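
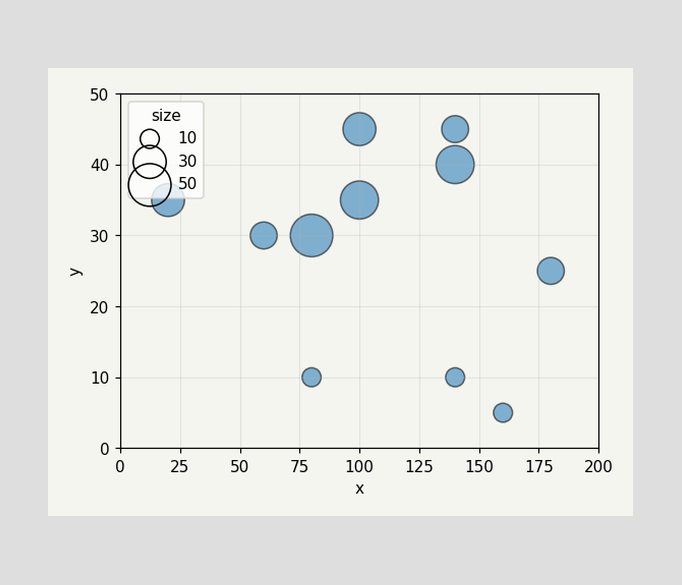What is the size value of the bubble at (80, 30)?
Matching the bubble at (80, 30) against the size legend gives 50.

50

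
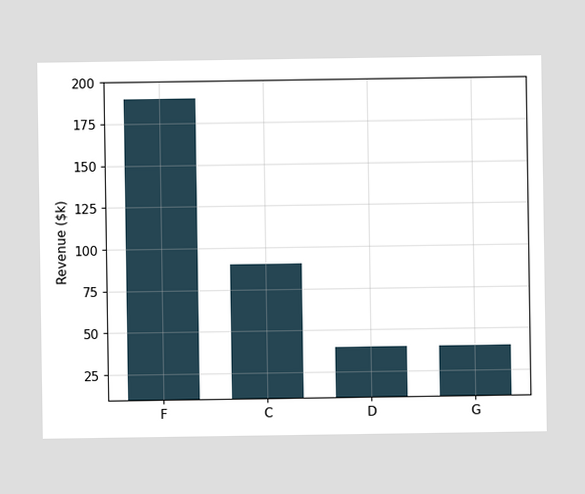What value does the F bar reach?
Reading along the chart's y-axis, the F bar reaches $190k.

$190k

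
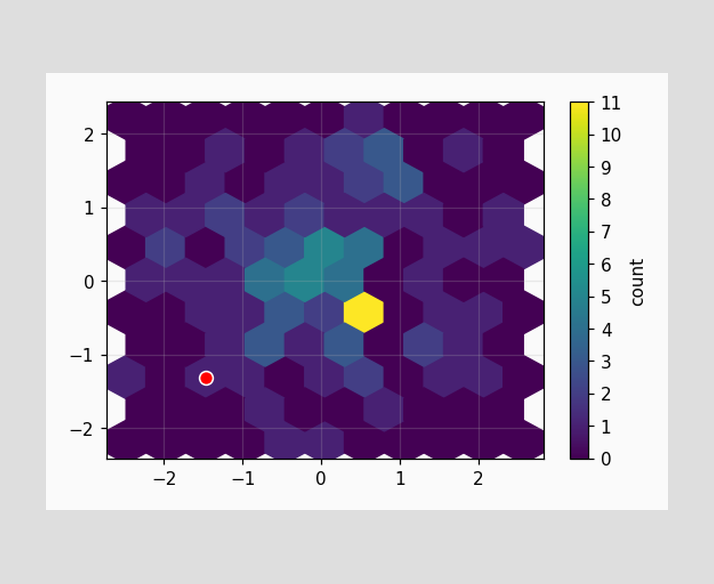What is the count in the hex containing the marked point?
1

The marked hex reads 1 on the colorbar.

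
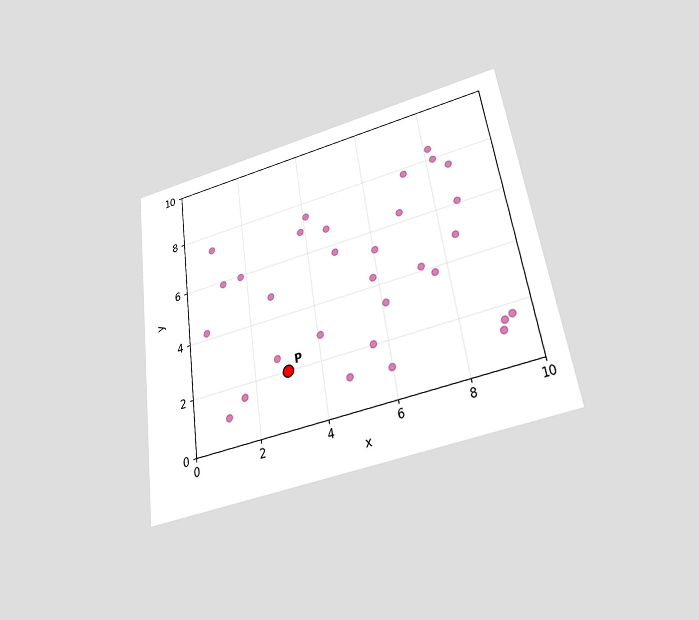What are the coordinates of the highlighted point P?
The chart is tilted about 8° counter-clockwise and viewed slightly from below. Following the gridlines from P to each axis, P sits at (3, 2).

(3, 2)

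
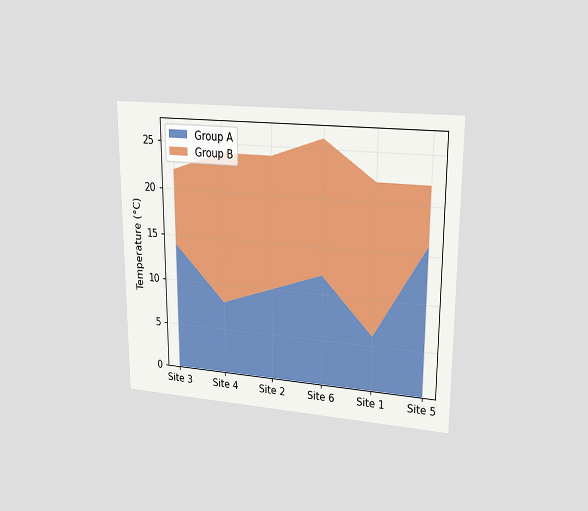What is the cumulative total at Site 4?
The chart is viewed at a slight angle. The stacked total at Site 4 reaches 24°C.

24°C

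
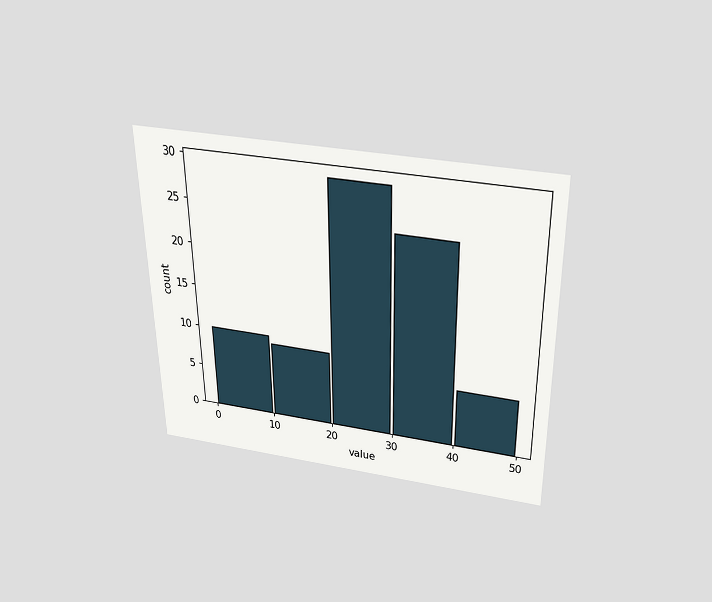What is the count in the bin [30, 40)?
The chart is viewed slightly from above. The [30, 40) bin has height 24.

24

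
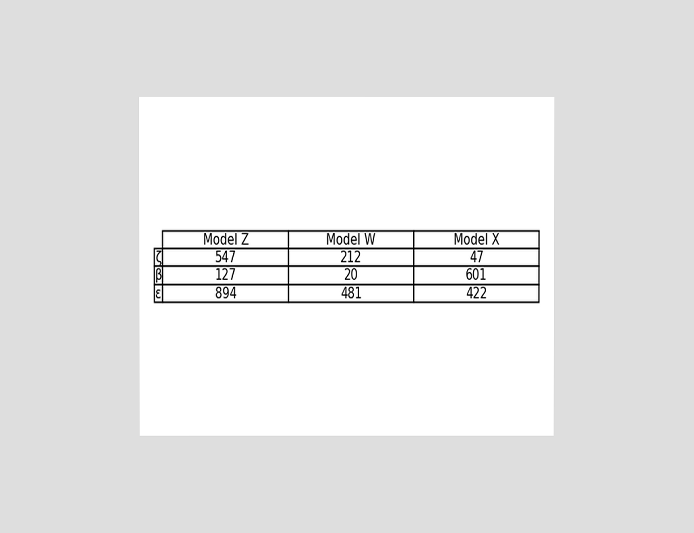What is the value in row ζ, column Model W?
The chart is viewed at a slight angle. The (ζ, Model W) cell reads 212.

212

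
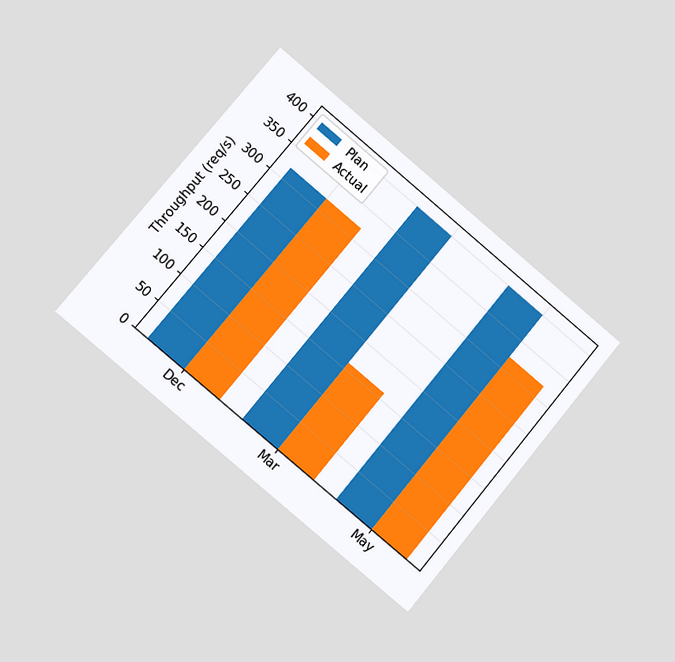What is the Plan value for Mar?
400req/s

The chart is tilted about 40° clockwise and viewed slightly from the left. The Plan bar at Mar reaches 400req/s on the y-axis.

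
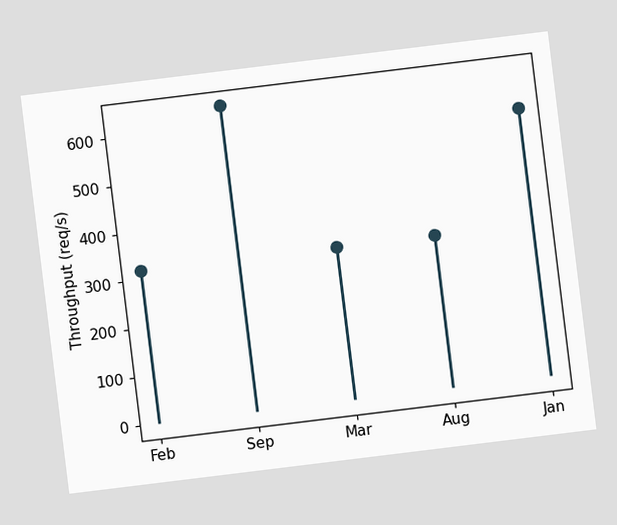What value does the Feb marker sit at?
The chart is tilted about 7° counter-clockwise. The Feb marker sits at 320req/s.

320req/s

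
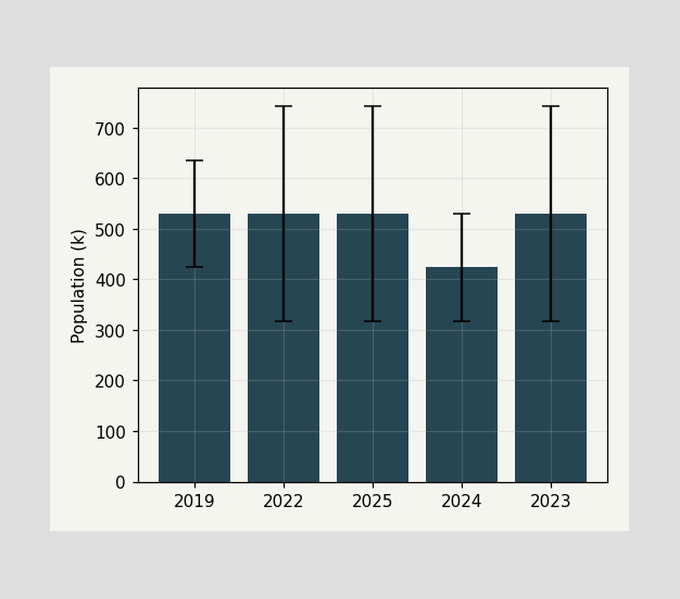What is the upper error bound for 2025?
742k

The 2025 bar's upper whisker reaches 742k.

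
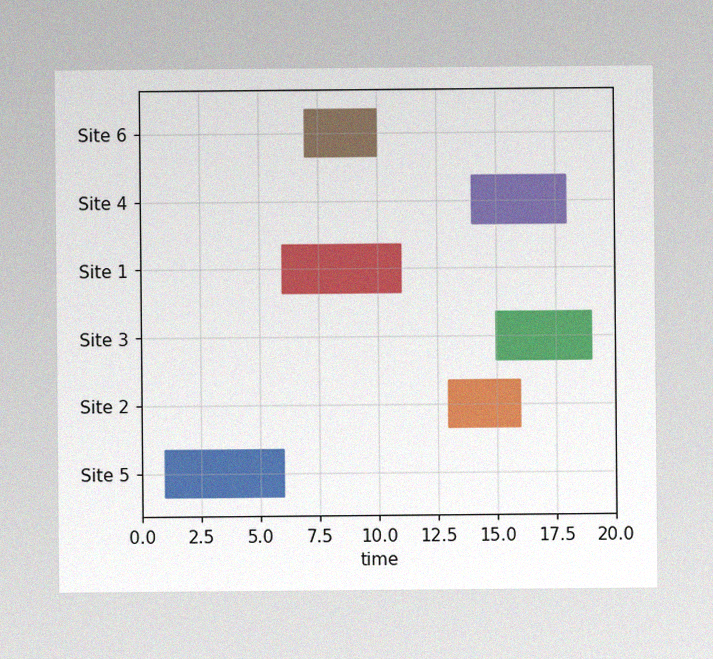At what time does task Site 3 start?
15

The image has some photo noise and uneven lighting. The Site 3 bar begins at t=15.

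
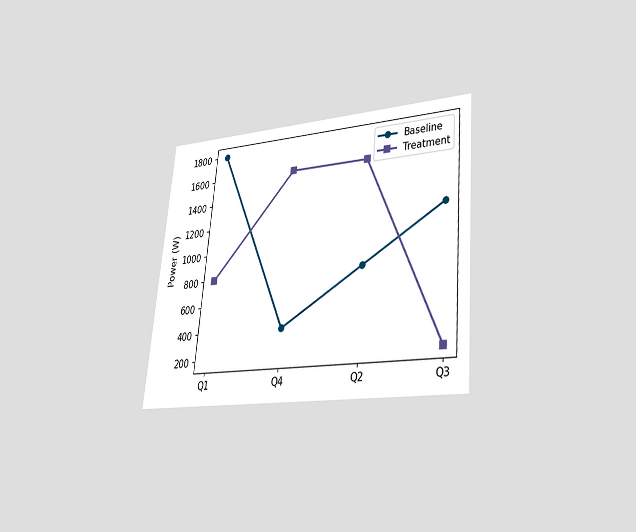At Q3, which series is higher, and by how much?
Baseline, by 1000W

The chart is tilted about 5° clockwise and viewed at a slight angle. At Q3, Baseline sits above the other line by 1000W.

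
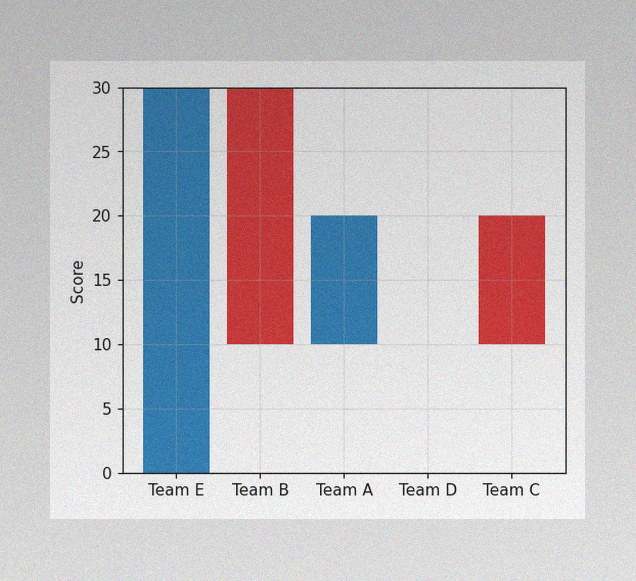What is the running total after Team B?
10

The image has some photo noise and uneven lighting. After Team B the running total reaches 10.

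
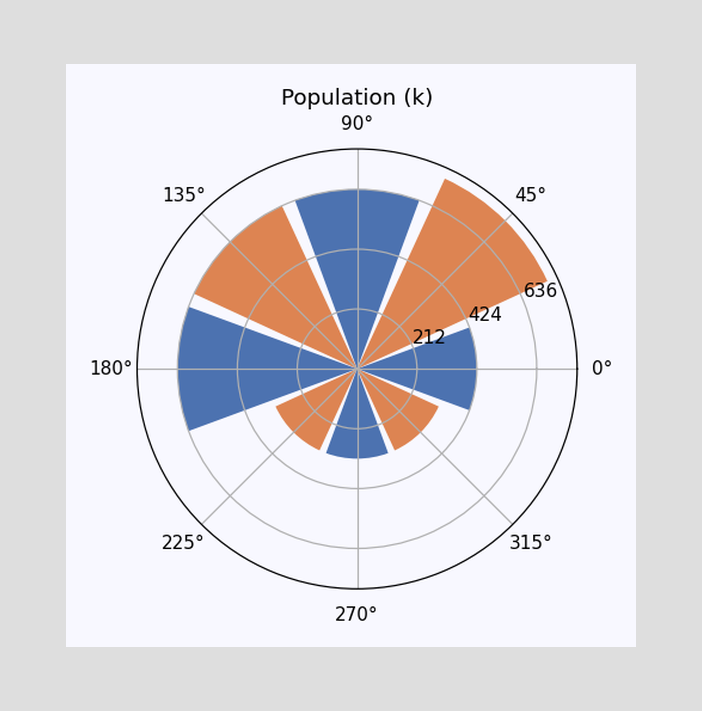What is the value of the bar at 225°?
318k

The bar at 225° reaches 318k on the radial axis.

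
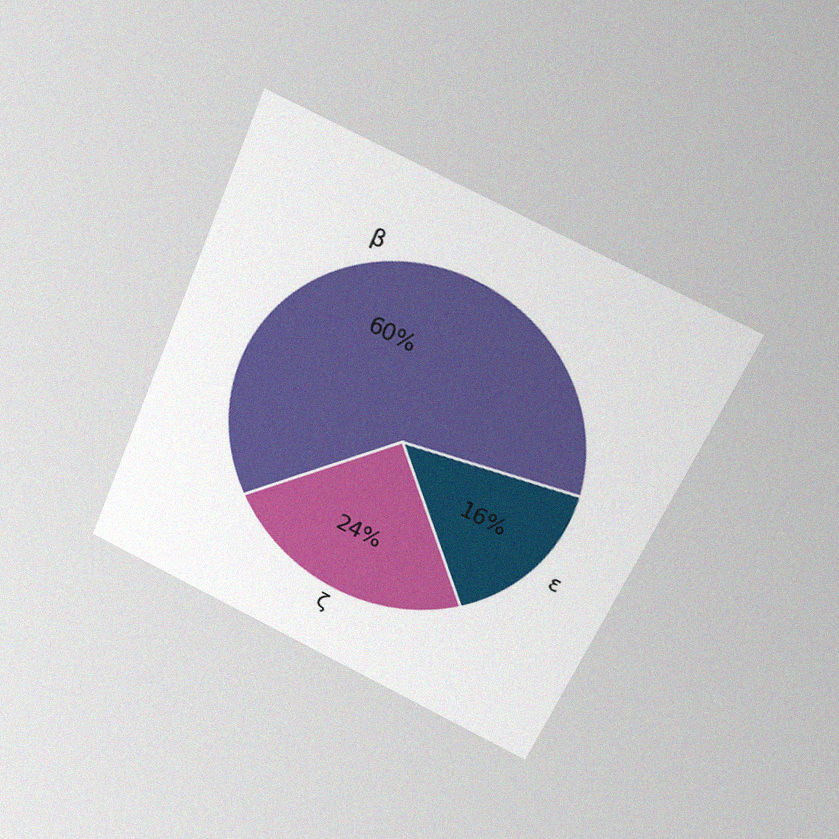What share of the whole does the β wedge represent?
The chart is tilted about 24° clockwise and viewed slightly from above, with some photo noise. The β slice takes up 60% of the pie.

60%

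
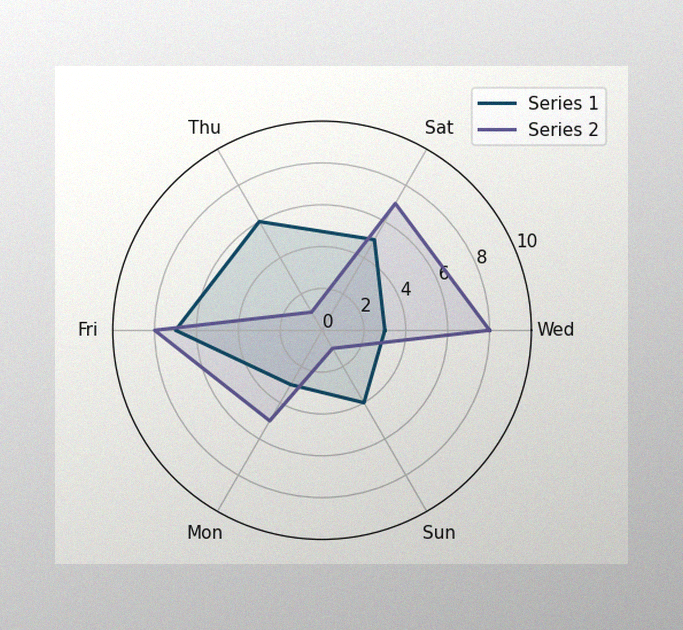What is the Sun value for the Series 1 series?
The image has some photo noise and uneven lighting. On the Sun axis, Series 1 reaches 4.

4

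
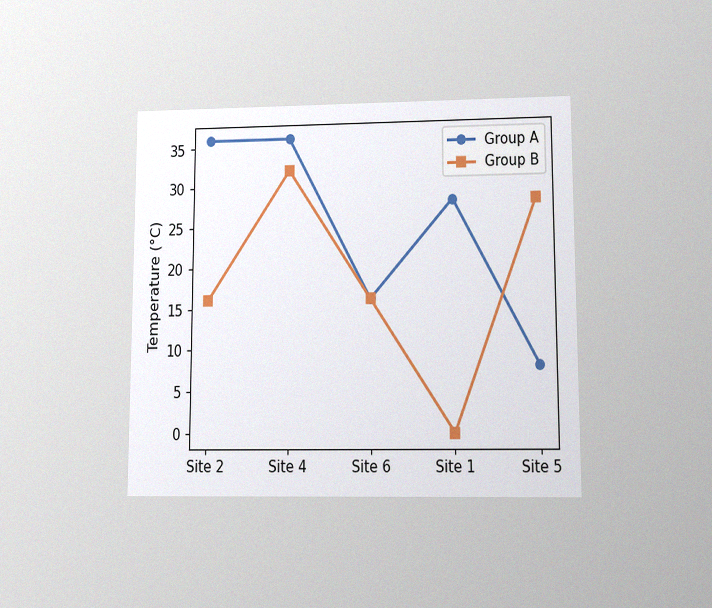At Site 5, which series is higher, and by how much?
Group B, by 20°C

The chart is viewed at a slight angle, with some photo noise. At Site 5, Group B sits above the other line by 20°C.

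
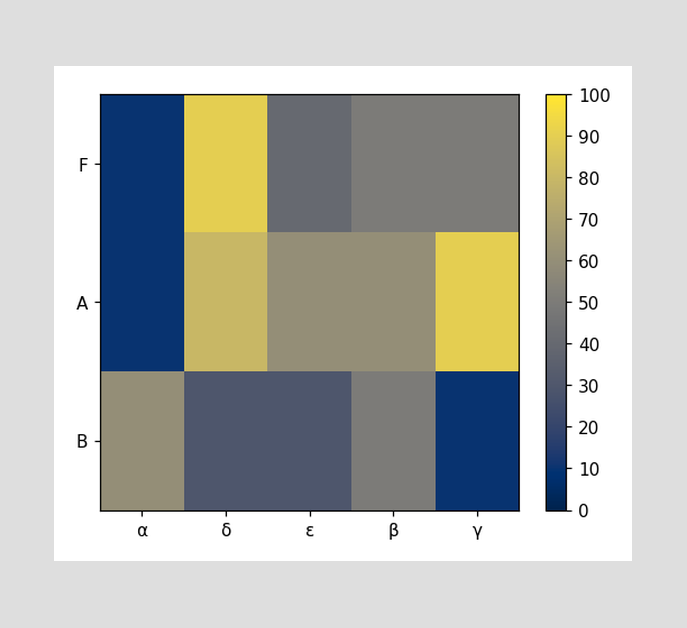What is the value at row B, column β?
50

Matching cell (B, β) against the colorbar gives 50.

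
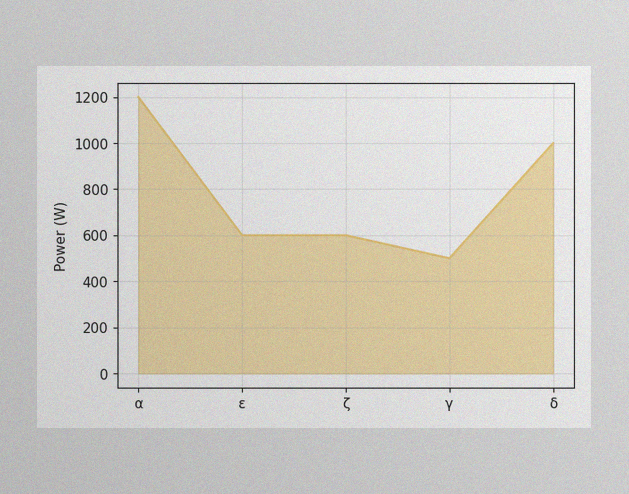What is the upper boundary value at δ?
The image has some photo noise and uneven lighting. At δ the upper boundary is at 1000W.

1000W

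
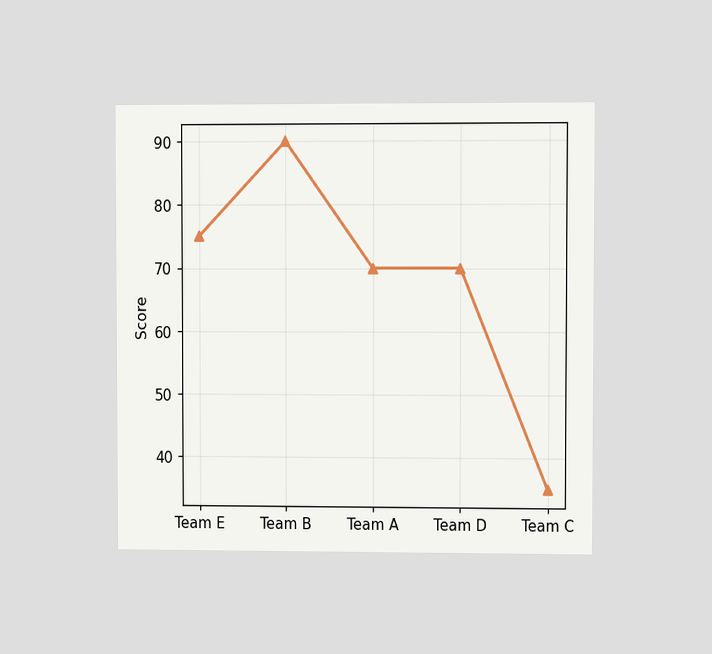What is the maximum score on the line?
90

The chart is viewed at a slight angle. The highest point is at Team B, and reading across to the y-axis gives 90.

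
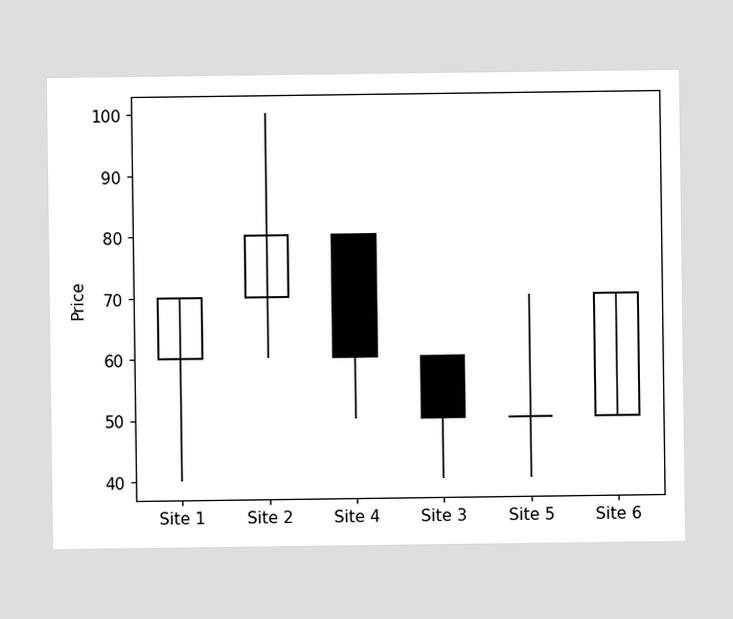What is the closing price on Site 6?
The Site 6 candle closes at 70.

70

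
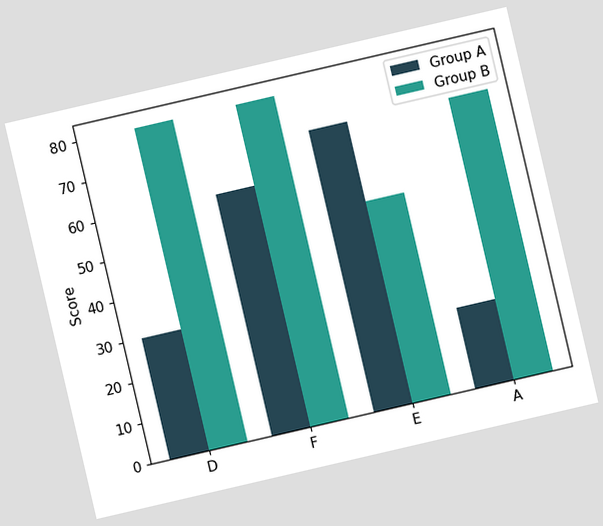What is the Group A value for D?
30

The chart is tilted about 13° counter-clockwise. The Group A bar at D reaches 30 on the y-axis.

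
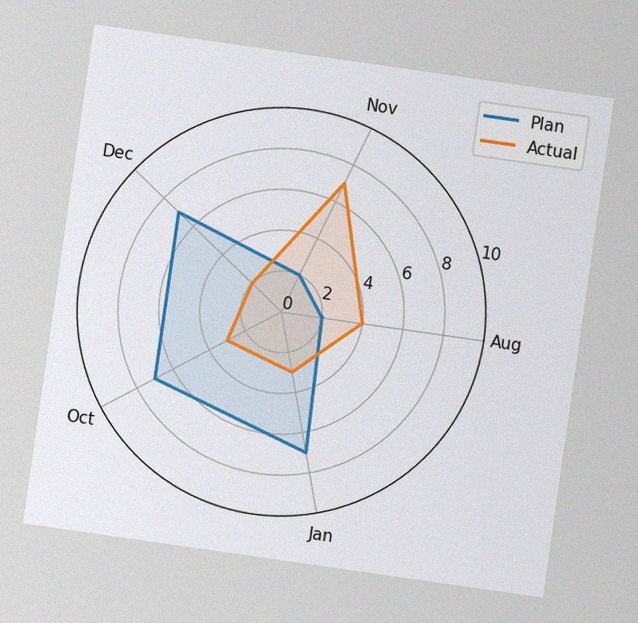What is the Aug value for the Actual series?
The chart is tilted about 8° clockwise, with some photo noise. On the Aug axis, Actual reaches 4.

4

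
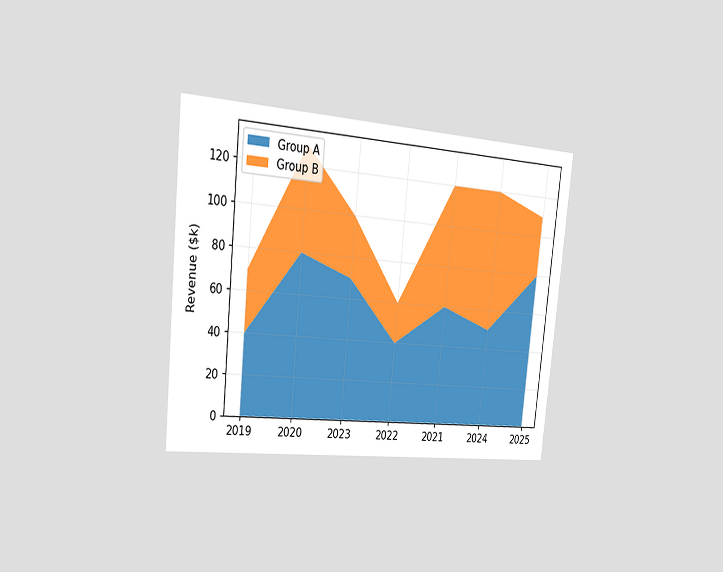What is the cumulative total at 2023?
$100k

The chart is tilted about 6° clockwise and viewed slightly from the left. The stacked total at 2023 reaches $100k.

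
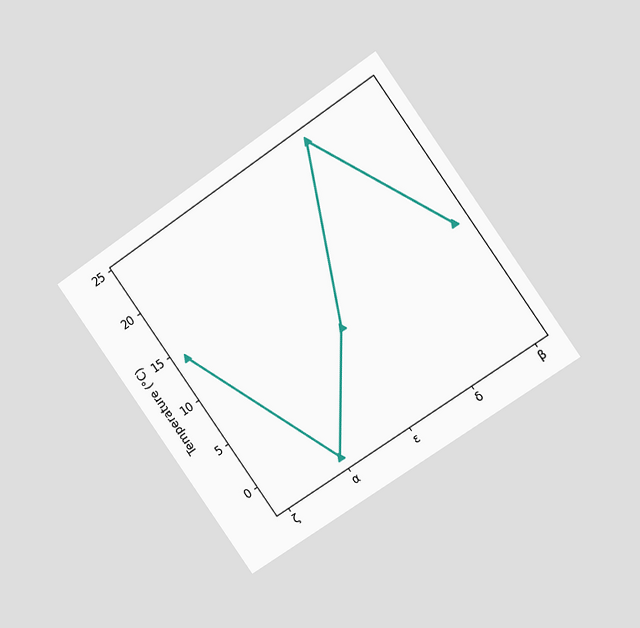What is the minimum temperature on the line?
The chart is tilted about 35° counter-clockwise and viewed slightly from the right. The lowest point is at α, and reading across to the y-axis gives -2°C.

-2°C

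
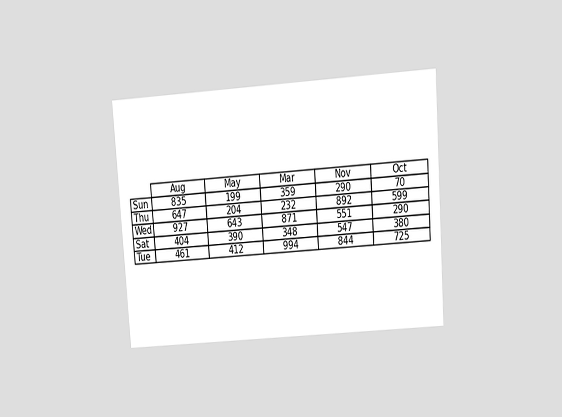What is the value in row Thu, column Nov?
The chart is tilted about 4° counter-clockwise and viewed slightly from above. The (Thu, Nov) cell reads 892.

892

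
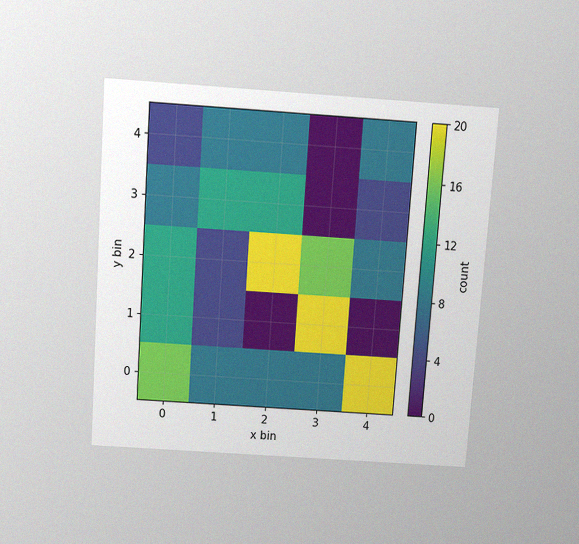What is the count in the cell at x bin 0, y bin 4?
4

The chart is tilted about 4° clockwise and viewed slightly from above, with some photo noise. Matching the cell (0, 4) against the colorbar gives 4.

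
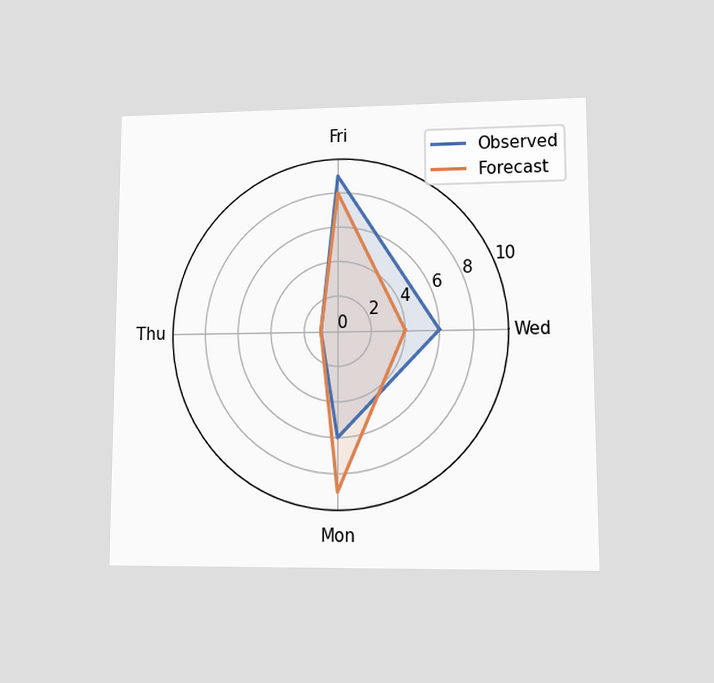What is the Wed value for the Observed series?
The chart is viewed at a slight angle. On the Wed axis, Observed reaches 6.

6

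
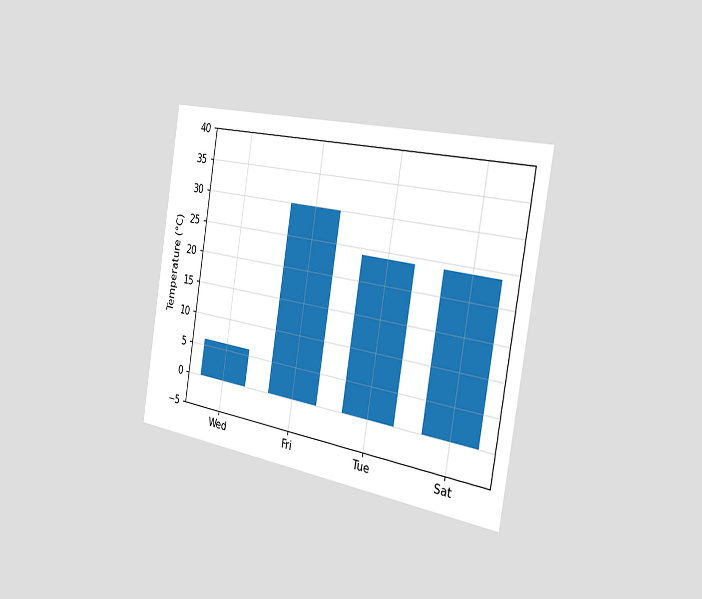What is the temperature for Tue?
24°C

The chart is tilted about 9° clockwise and viewed slightly from the right. Reading along the chart's y-axis, the Tue bar reaches 24°C.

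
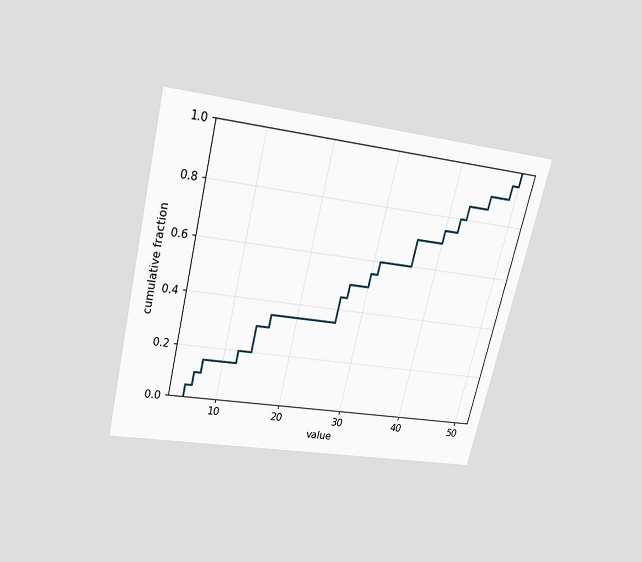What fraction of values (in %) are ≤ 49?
95%

The chart is tilted about 14° clockwise and viewed slightly from above. At x=49 the ECDF step is at 95%.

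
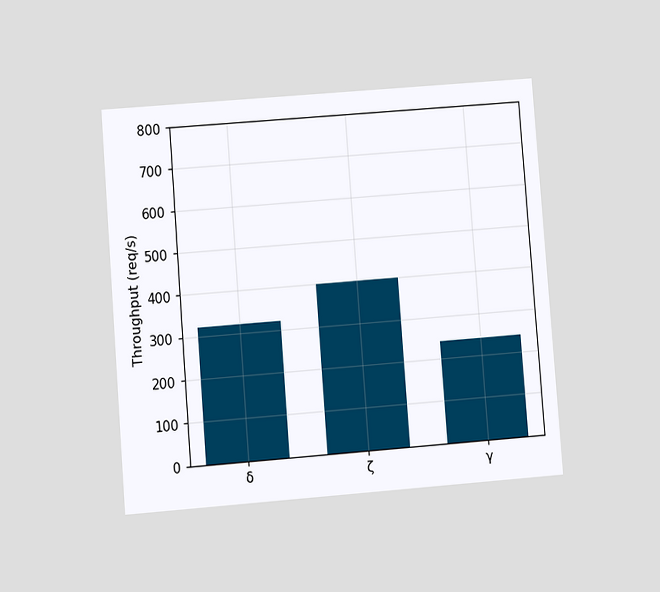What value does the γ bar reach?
240req/s

The chart is tilted about 4° counter-clockwise and viewed at a slight angle. Reading along the chart's y-axis, the γ bar reaches 240req/s.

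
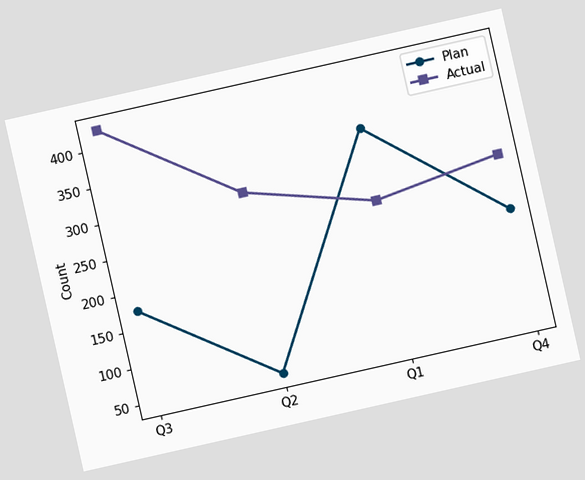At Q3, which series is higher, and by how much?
The chart is tilted about 13° counter-clockwise. At Q3, Actual sits above the other line by 250.

Actual, by 250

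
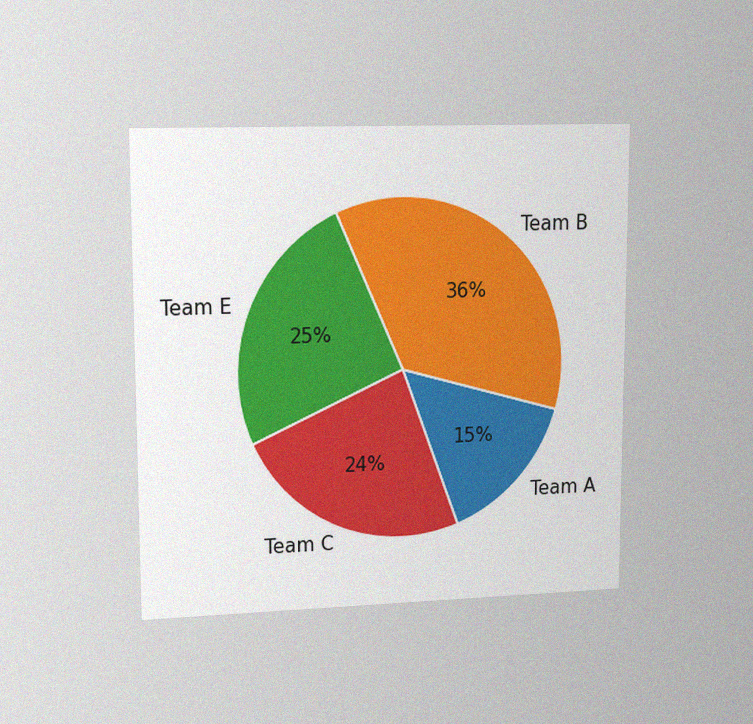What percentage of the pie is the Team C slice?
24%

The chart is viewed at a slight angle, with some photo noise. The Team C slice takes up 24% of the pie.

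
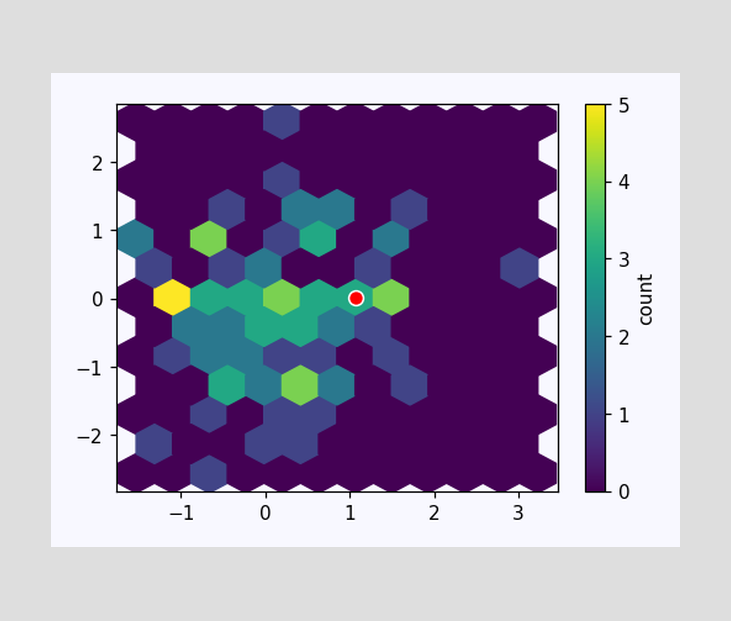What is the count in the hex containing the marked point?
The marked hex reads 3 on the colorbar.

3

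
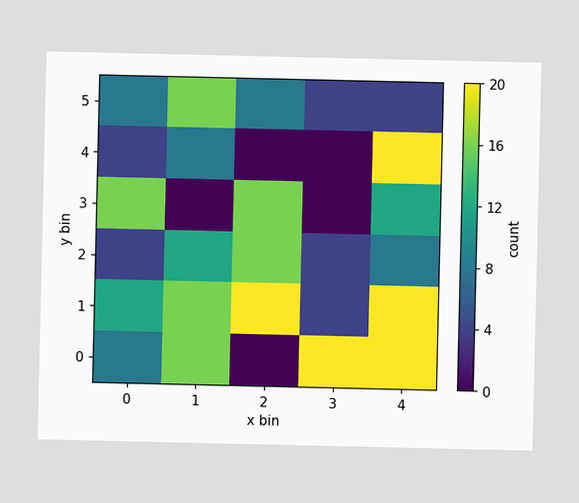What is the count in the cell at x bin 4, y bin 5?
4

Matching the cell (4, 5) against the colorbar gives 4.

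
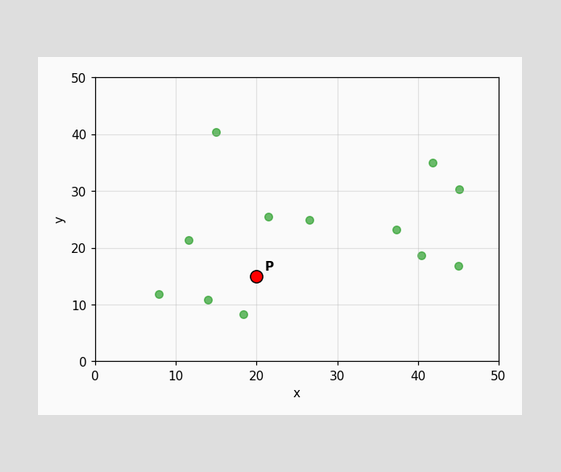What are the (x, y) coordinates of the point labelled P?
(20, 15)

Following the gridlines from P to each axis, P sits at (20, 15).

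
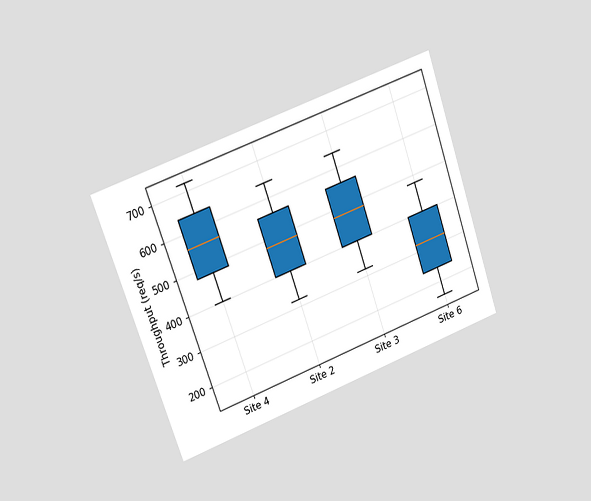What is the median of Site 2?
480req/s

The chart is tilted about 20° counter-clockwise and viewed at a slight angle. The median line in the Site 2 box sits at 480req/s.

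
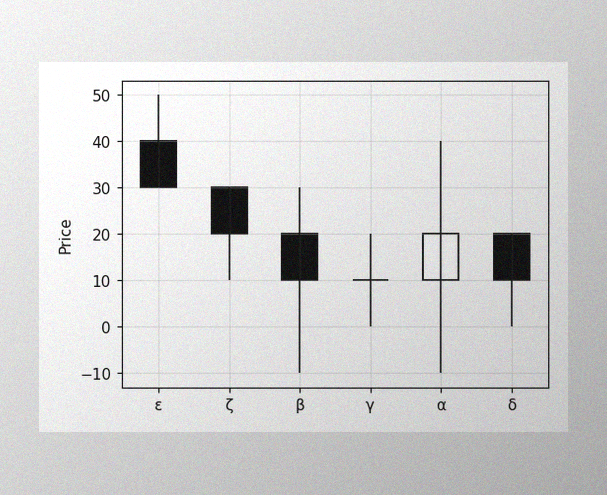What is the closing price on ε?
30

The image has some photo noise and uneven lighting. The ε candle closes at 30.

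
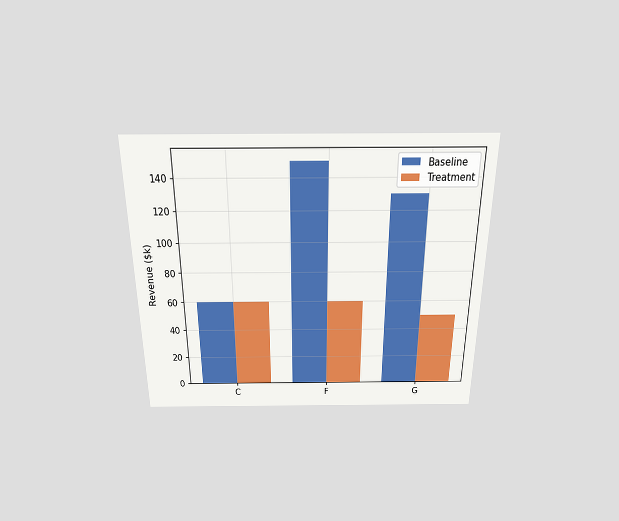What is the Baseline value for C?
The chart is viewed slightly from above. The Baseline bar at C reaches $60k on the y-axis.

$60k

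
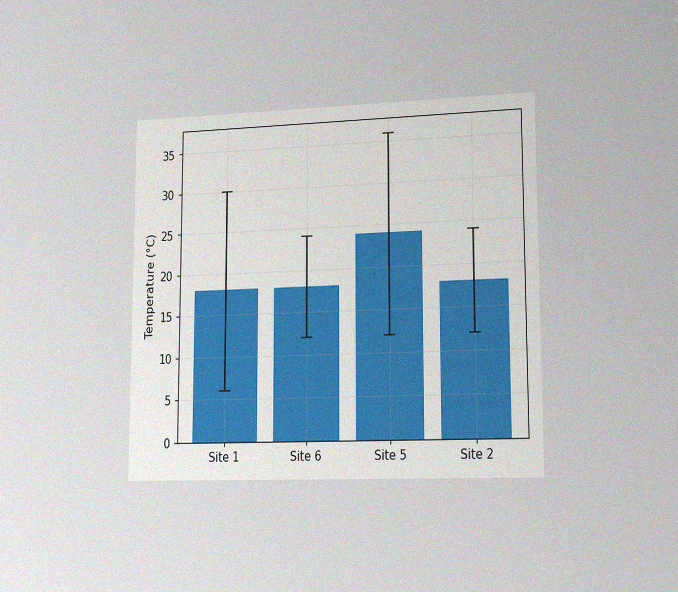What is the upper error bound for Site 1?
The chart is viewed slightly from the right, with some photo noise. The Site 1 bar's upper whisker reaches 30°C.

30°C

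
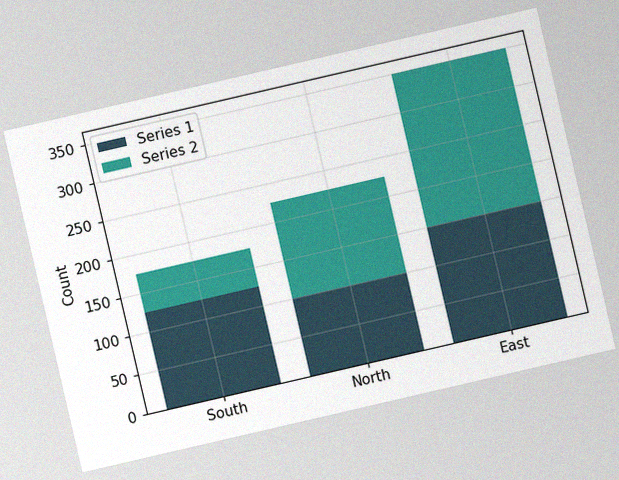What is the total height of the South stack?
175

The chart is tilted about 13° counter-clockwise, with some photo noise. The South stack's top reaches 175 on the y-axis.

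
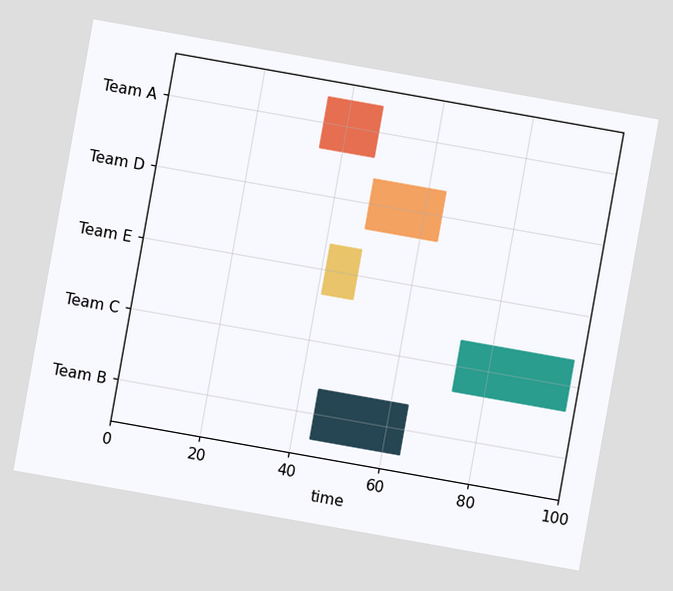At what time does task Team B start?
The chart is tilted about 10° clockwise. The Team B bar begins at t=44.

44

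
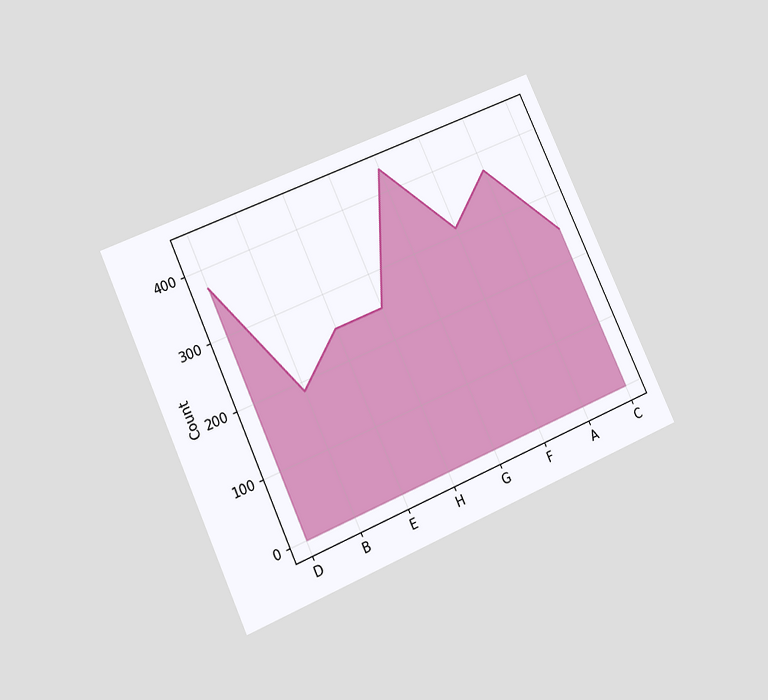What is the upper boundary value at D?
372

The chart is tilted about 24° counter-clockwise and viewed at a slight angle. At D the upper boundary is at 372.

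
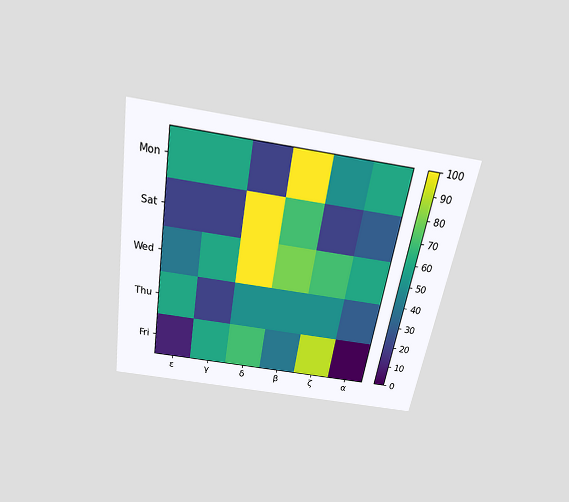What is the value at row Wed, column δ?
The chart is tilted about 9° clockwise and viewed slightly from above. Matching cell (Wed, δ) against the colorbar gives 100.

100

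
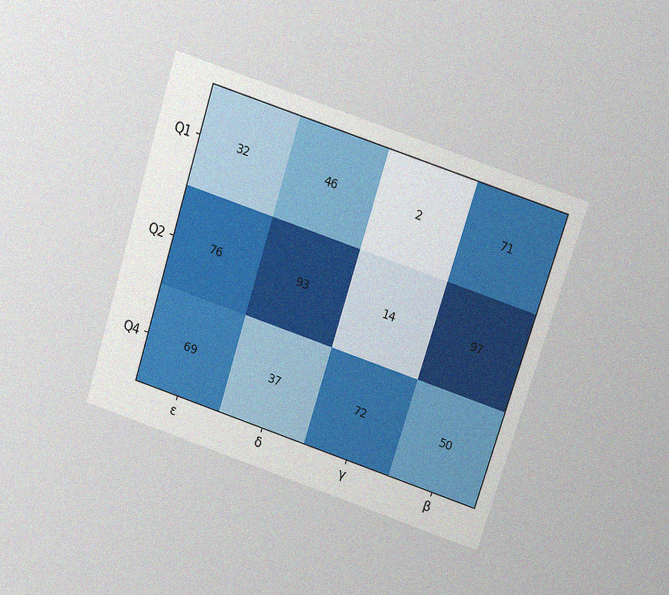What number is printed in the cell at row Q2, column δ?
The chart is tilted about 18° clockwise and viewed slightly from above, with some photo noise. The (Q2, δ) cell reads 93.

93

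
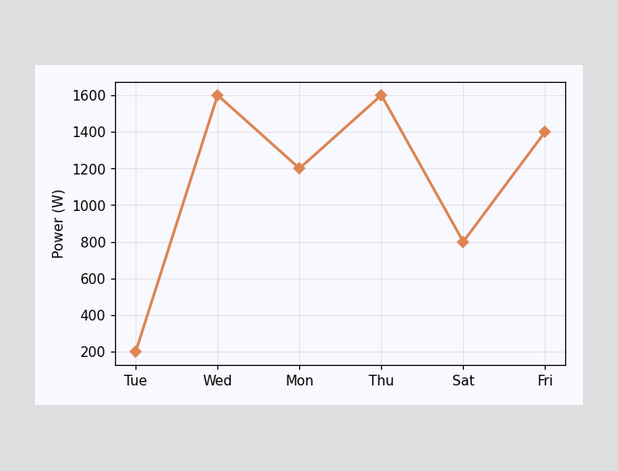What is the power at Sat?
800W

At Sat, the line is at 800W.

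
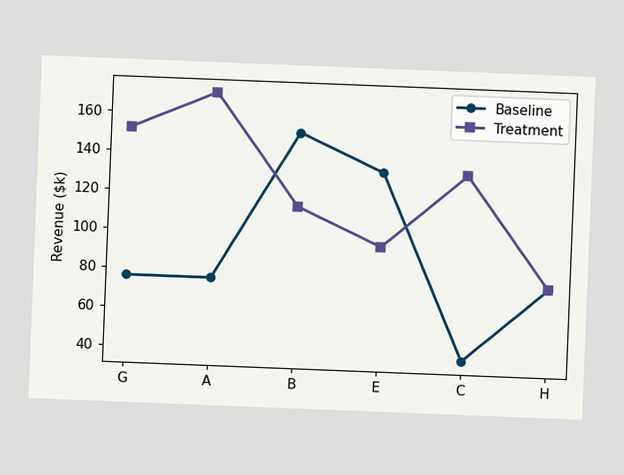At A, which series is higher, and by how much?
The chart is tilted about 2° clockwise. At A, Treatment sits above the other line by $95k.

Treatment, by $95k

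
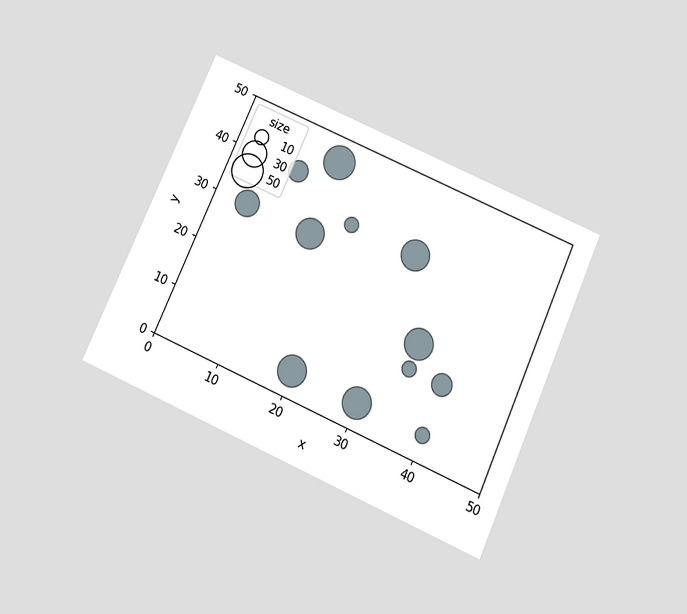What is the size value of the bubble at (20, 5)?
40

The chart is tilted about 24° clockwise and viewed slightly from below. Matching the bubble at (20, 5) against the size legend gives 40.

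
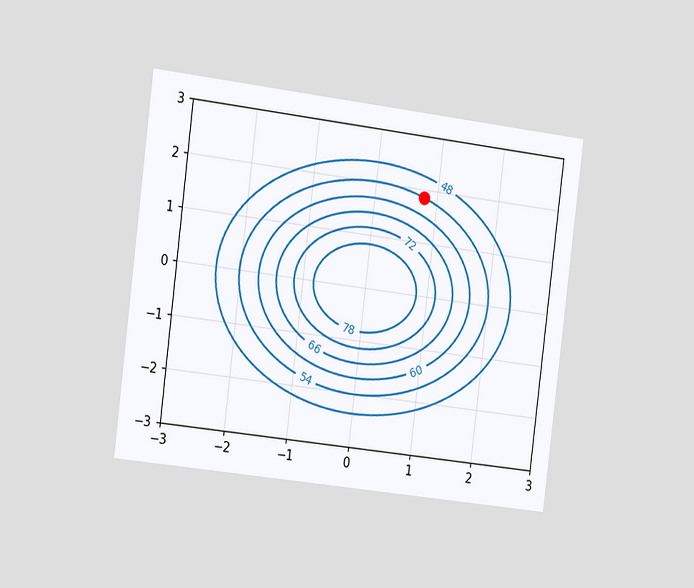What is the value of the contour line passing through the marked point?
The chart is tilted about 7° clockwise and viewed slightly from the left. The marked point sits on the contour labelled 54.

54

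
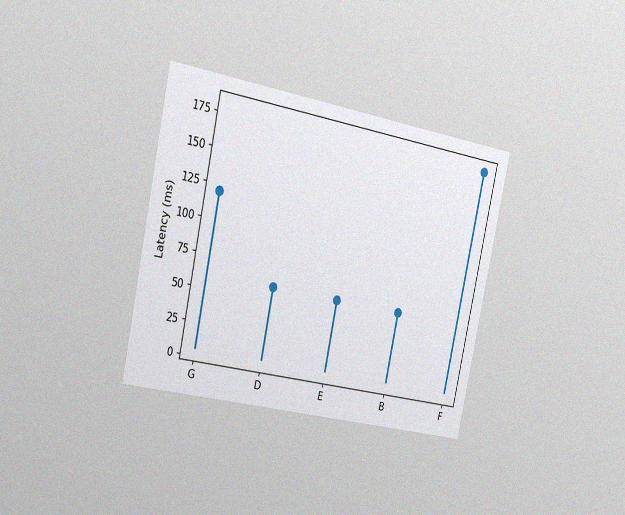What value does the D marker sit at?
60ms

The chart is tilted about 12° clockwise and viewed slightly from the left, with some photo noise. The D marker sits at 60ms.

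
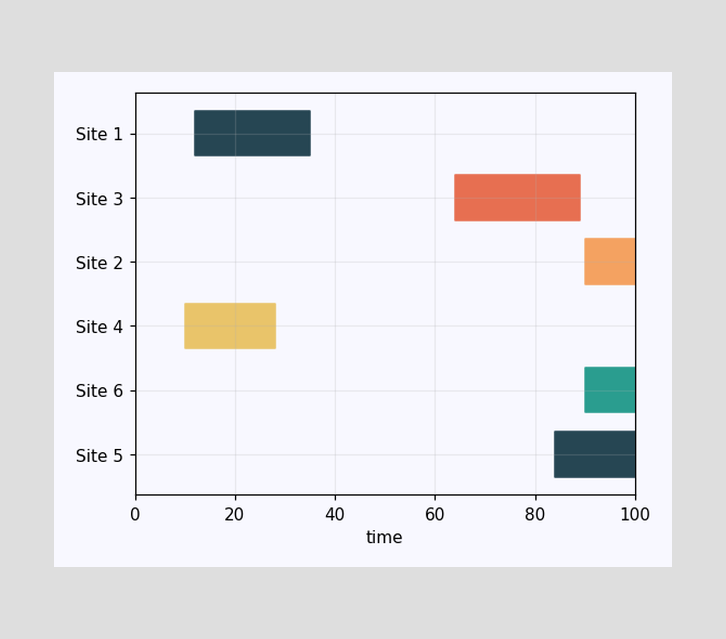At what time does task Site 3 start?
64

The Site 3 bar begins at t=64.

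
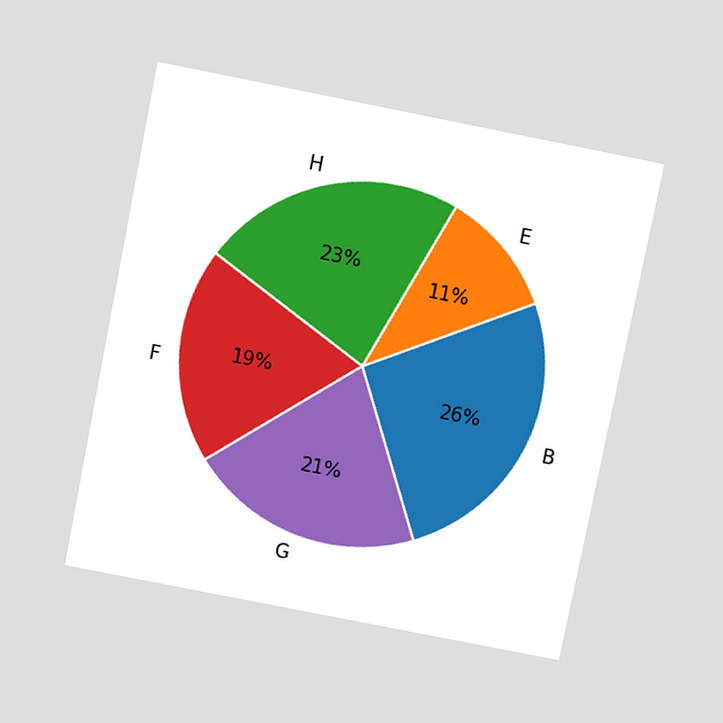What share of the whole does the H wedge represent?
The chart is tilted about 11° clockwise and viewed at a slight angle. The H slice takes up 23% of the pie.

23%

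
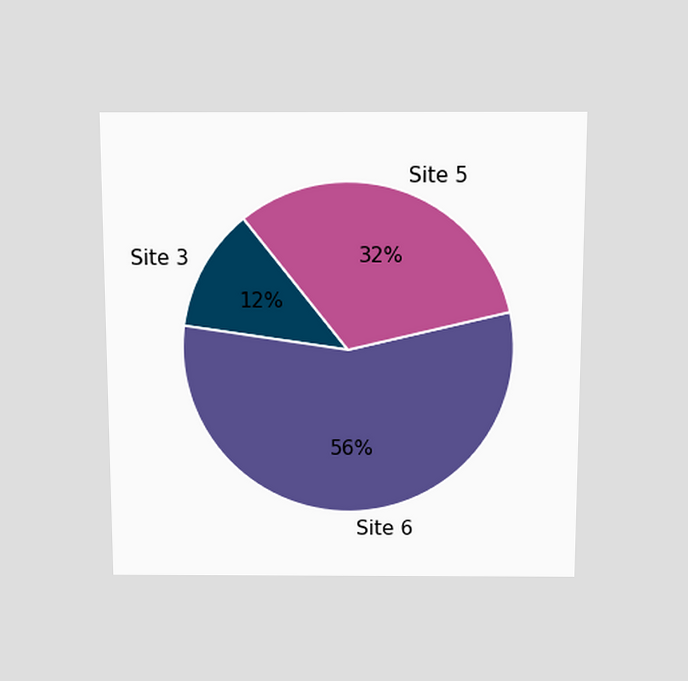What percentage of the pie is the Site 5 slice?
32%

The chart is viewed slightly from above. The Site 5 slice takes up 32% of the pie.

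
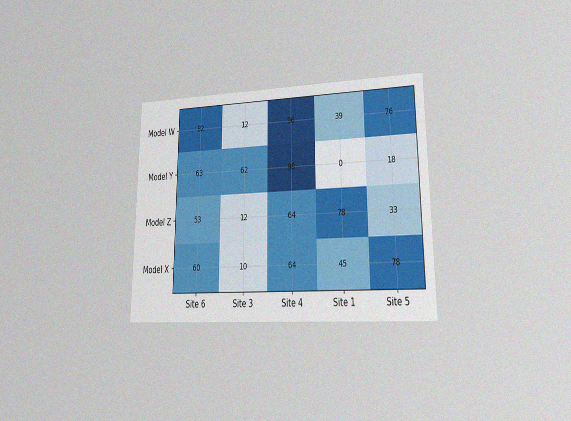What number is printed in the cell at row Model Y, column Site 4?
The chart is viewed at a slight angle, with some photo noise. The (Model Y, Site 4) cell reads 98.

98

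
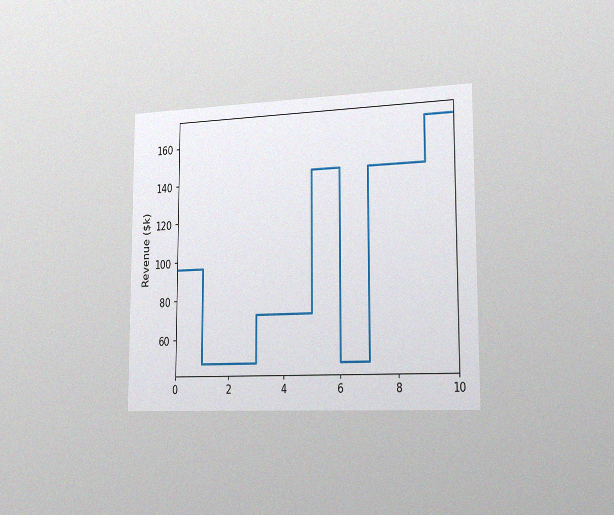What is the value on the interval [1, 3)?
The chart is viewed slightly from the right, with some photo noise. On [1, 3) the step sits at $48k.

$48k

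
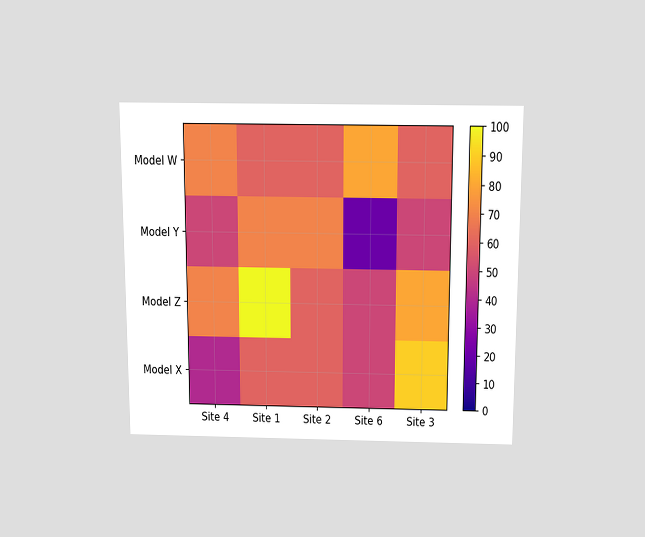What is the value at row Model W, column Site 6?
The chart is viewed slightly from above. Matching cell (Model W, Site 6) against the colorbar gives 80.

80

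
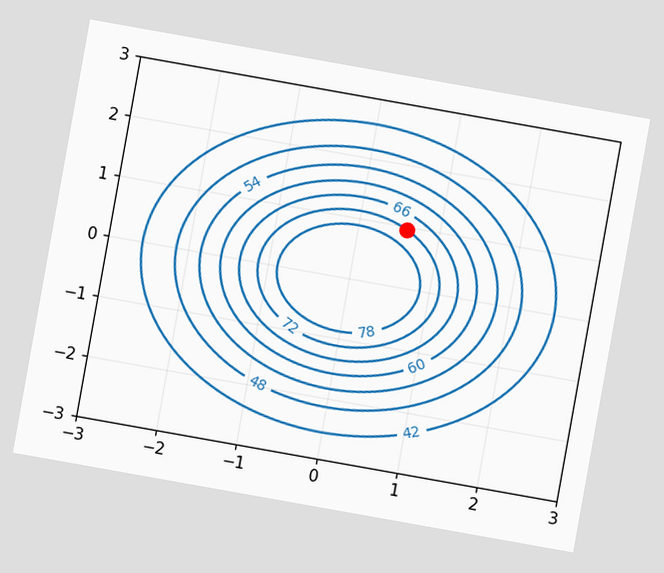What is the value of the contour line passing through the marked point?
The chart is tilted about 10° clockwise. The marked point sits on the contour labelled 72.

72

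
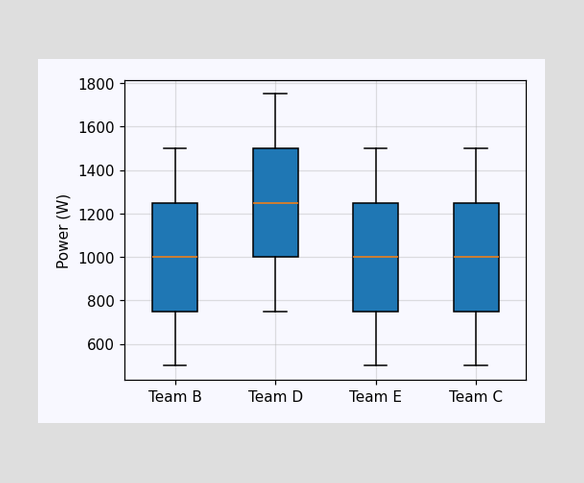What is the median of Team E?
The median line in the Team E box sits at 1000W.

1000W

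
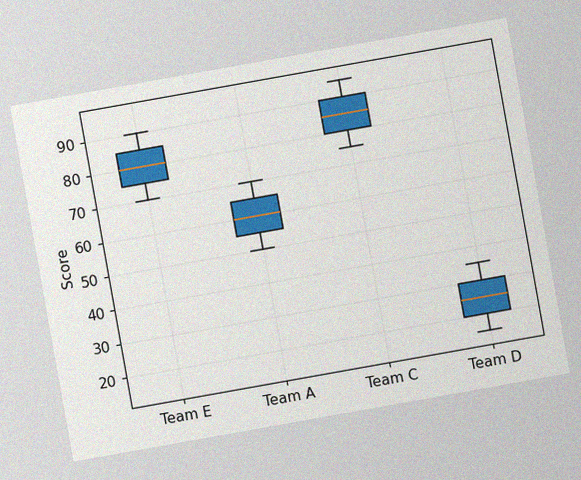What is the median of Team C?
The chart is tilted about 10° counter-clockwise, with some photo noise. The median line in the Team C box sits at 85.

85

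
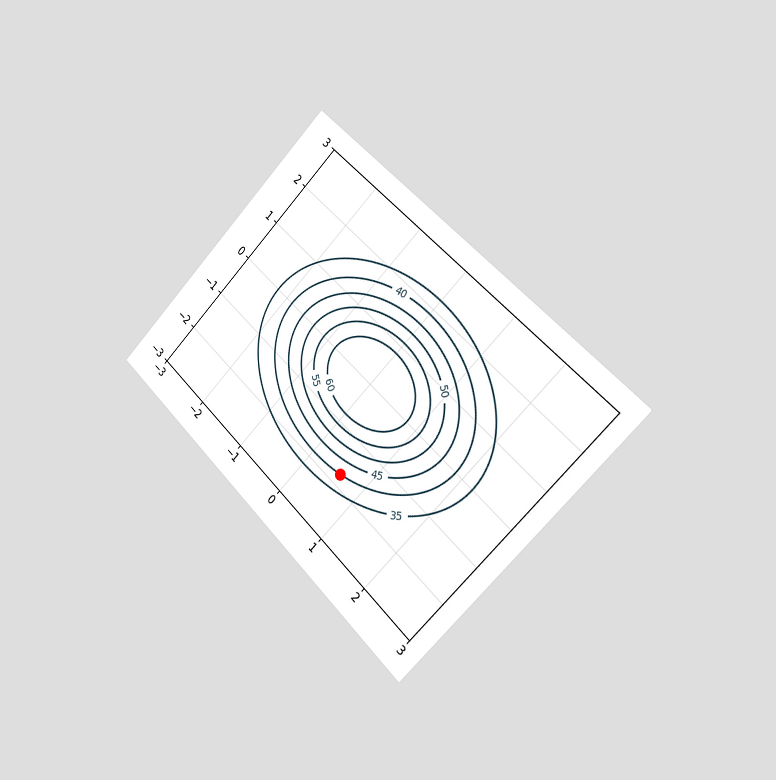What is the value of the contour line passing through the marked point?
The chart is tilted about 45° clockwise and viewed slightly from the right. The marked point sits on the contour labelled 40.

40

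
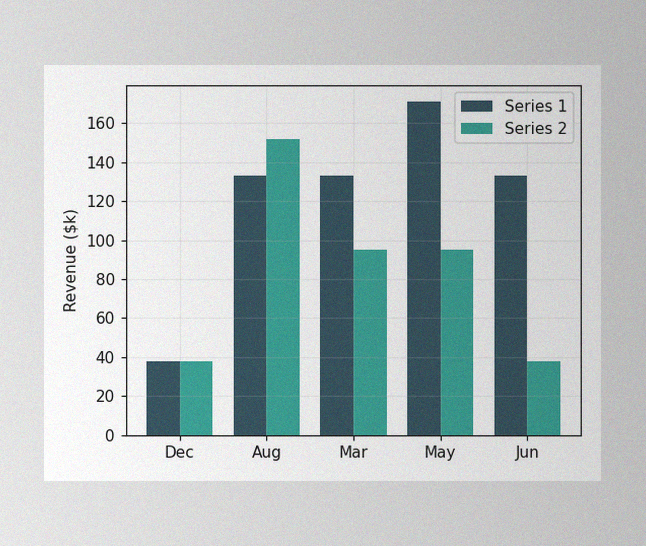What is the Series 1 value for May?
The image has some photo noise and uneven lighting. The Series 1 bar at May reaches $171k on the y-axis.

$171k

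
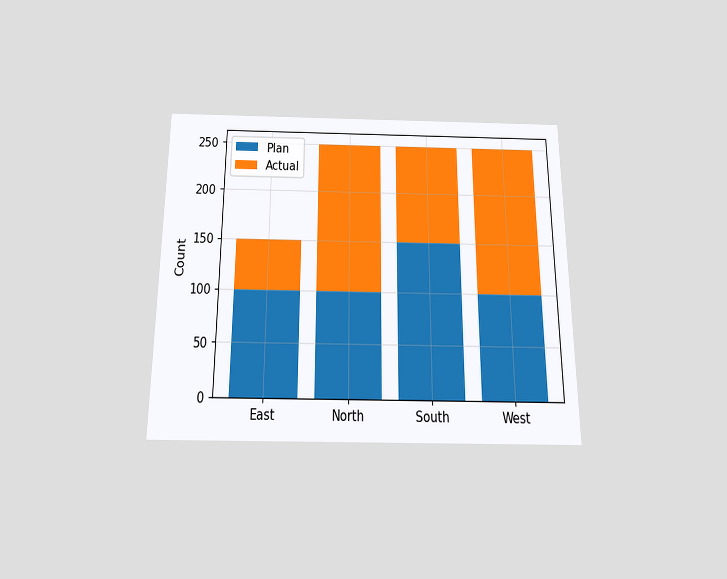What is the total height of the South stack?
The chart is viewed slightly from below. The South stack's top reaches 250 on the y-axis.

250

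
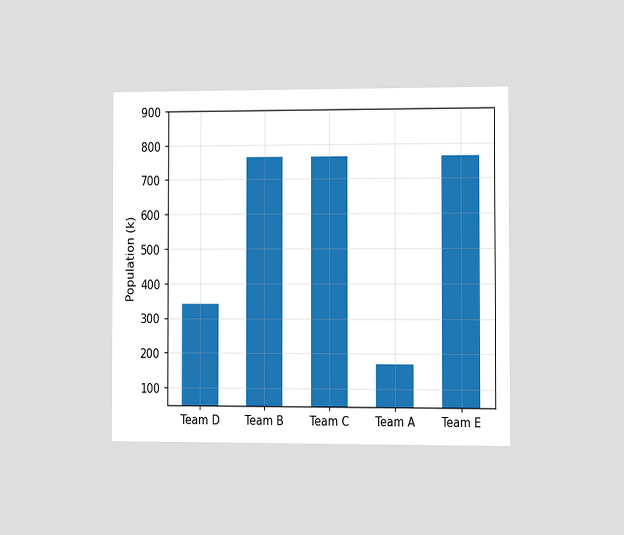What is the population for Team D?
340k

The chart is viewed at a slight angle. Reading along the chart's y-axis, the Team D bar reaches 340k.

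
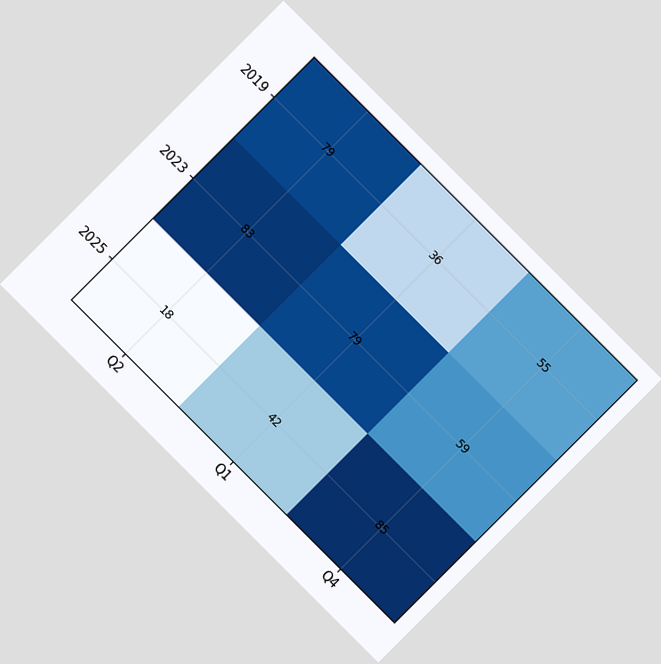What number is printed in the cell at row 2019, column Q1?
36

The chart is tilted about 45° clockwise. The (2019, Q1) cell reads 36.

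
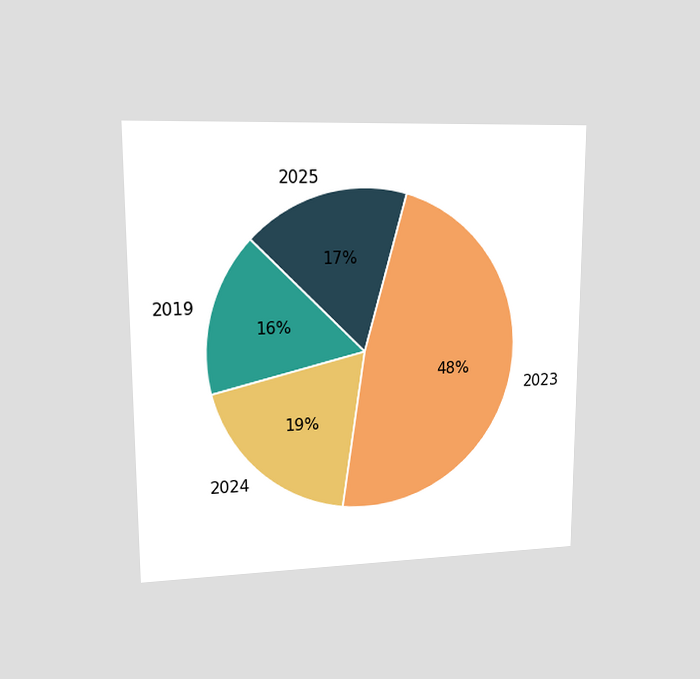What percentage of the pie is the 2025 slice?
The chart is viewed at a slight angle. The 2025 slice takes up 17% of the pie.

17%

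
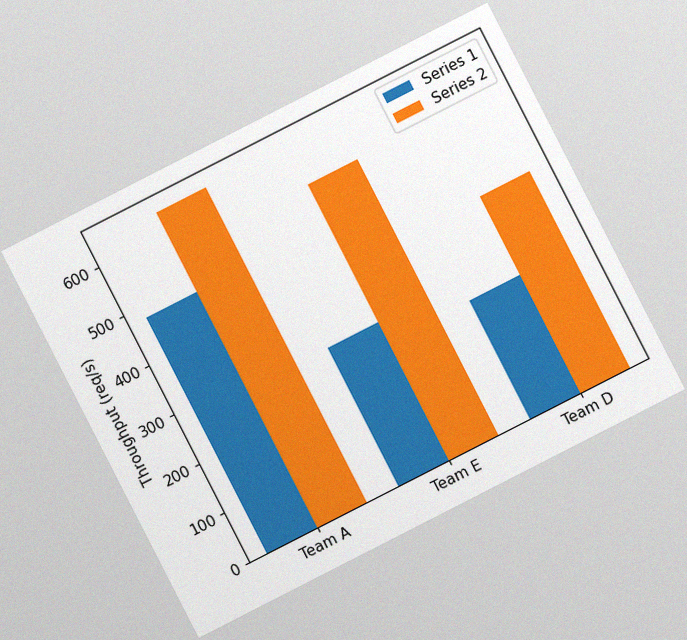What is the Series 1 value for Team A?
480req/s

The chart is tilted about 27° counter-clockwise, with some photo noise. The Series 1 bar at Team A reaches 480req/s on the y-axis.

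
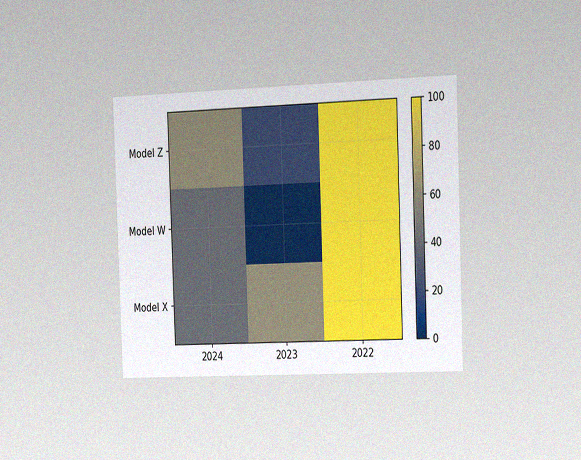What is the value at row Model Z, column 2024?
The chart is tilted about 2° counter-clockwise and viewed slightly from the right, with some photo noise. Matching cell (Model Z, 2024) against the colorbar gives 60.

60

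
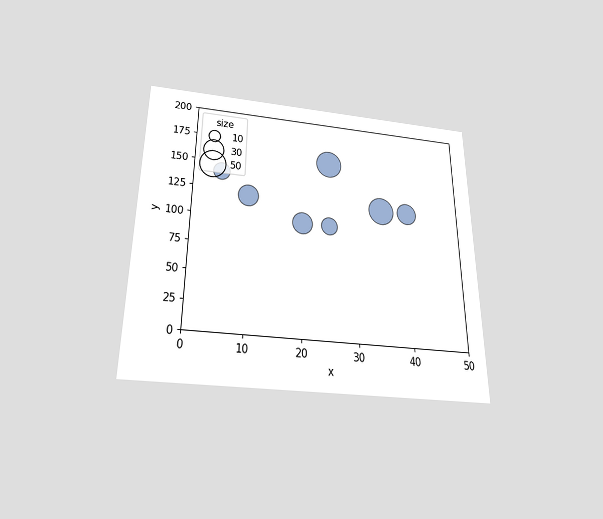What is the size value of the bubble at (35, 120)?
50

The chart is viewed slightly from below. Matching the bubble at (35, 120) against the size legend gives 50.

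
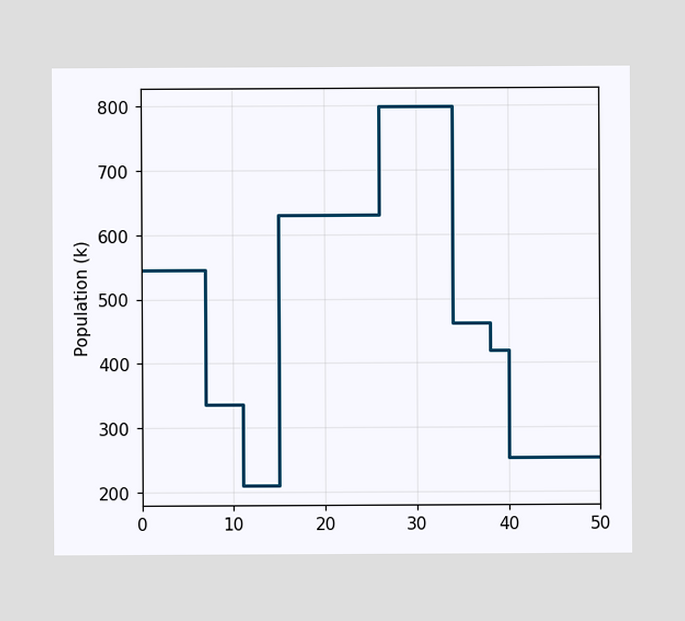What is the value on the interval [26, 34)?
On [26, 34) the step sits at 798k.

798k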